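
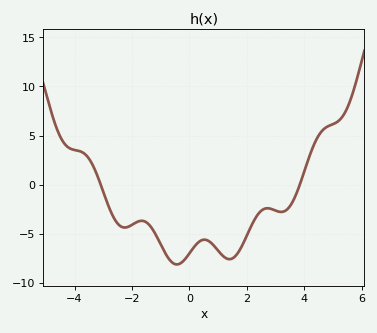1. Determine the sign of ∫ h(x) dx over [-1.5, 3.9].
negative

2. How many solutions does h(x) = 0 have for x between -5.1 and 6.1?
2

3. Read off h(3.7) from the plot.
-1.07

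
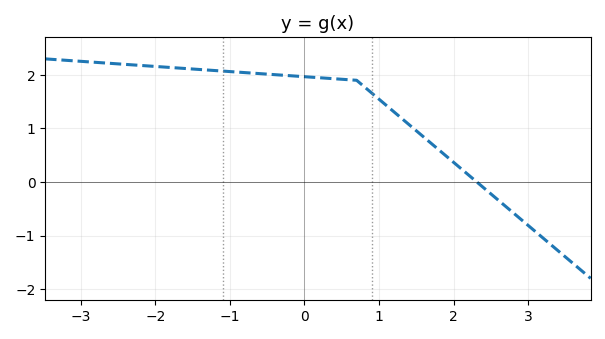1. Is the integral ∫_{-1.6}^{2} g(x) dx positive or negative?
positive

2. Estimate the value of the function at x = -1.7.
2.1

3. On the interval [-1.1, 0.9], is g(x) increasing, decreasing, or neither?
decreasing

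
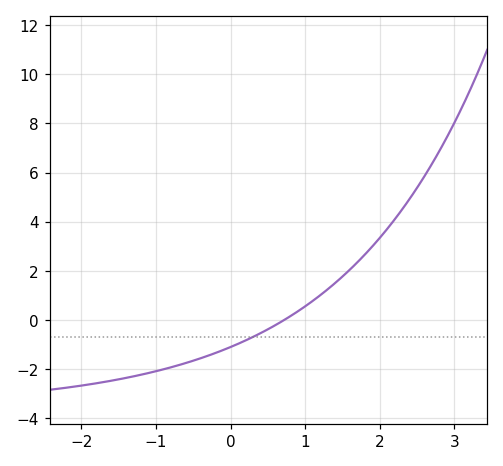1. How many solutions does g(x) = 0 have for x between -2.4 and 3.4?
1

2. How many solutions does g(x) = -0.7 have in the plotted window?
1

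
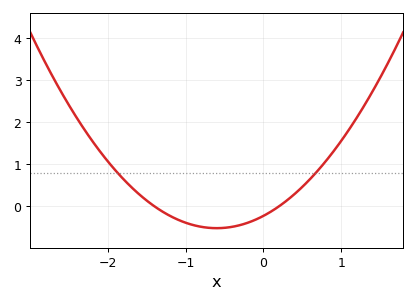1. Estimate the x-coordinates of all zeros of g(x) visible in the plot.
-1.4, 0.2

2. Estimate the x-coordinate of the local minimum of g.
-0.6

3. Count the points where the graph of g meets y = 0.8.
2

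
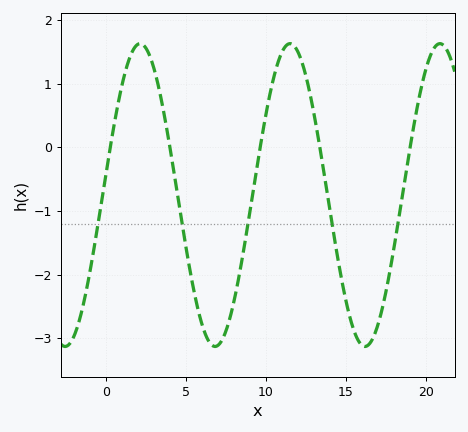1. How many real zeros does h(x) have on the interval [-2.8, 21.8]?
5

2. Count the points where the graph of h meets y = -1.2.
5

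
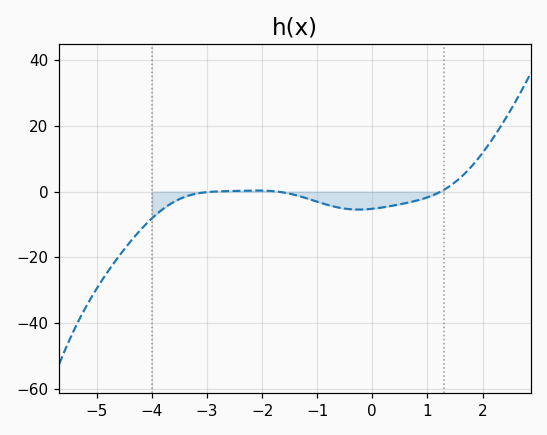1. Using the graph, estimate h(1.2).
0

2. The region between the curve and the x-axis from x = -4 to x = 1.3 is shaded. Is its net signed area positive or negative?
negative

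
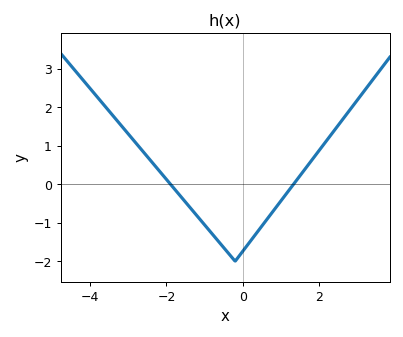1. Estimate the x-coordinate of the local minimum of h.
-0.2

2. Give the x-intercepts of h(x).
-1.8, 1.4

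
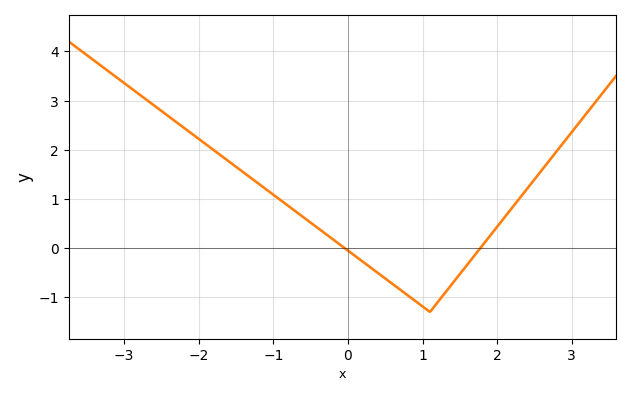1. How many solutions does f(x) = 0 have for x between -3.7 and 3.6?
2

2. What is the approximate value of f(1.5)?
-0.53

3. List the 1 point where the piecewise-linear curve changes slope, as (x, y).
(1.1, -1.3)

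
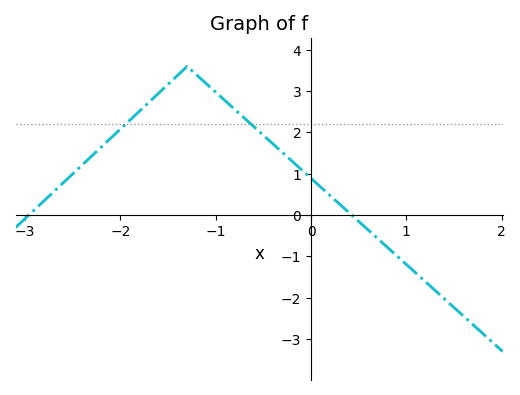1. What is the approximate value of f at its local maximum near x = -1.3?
3.6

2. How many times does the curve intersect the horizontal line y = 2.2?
2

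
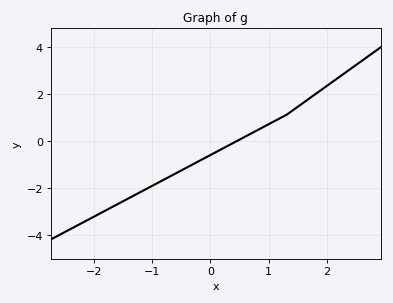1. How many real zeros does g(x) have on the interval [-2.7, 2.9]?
1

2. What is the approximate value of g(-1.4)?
-2.44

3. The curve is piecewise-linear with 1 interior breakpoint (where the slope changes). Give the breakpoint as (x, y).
(1.3, 1.1)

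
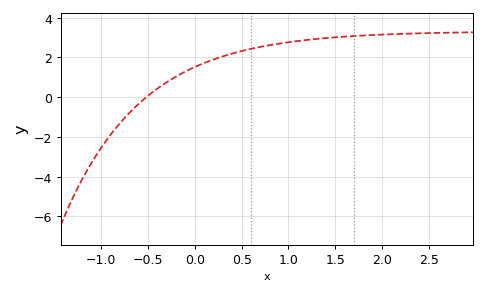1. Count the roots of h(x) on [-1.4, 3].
1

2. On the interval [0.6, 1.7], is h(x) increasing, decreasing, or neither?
increasing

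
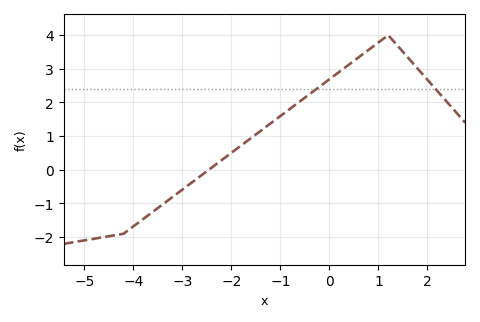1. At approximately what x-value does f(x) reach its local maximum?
1.2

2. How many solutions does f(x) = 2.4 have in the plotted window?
2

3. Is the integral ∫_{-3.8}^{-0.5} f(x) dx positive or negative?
positive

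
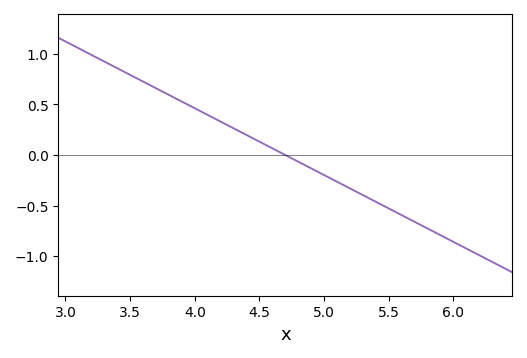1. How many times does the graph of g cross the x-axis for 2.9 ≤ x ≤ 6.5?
1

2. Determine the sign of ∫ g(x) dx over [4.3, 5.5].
negative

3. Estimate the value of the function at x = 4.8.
-0.05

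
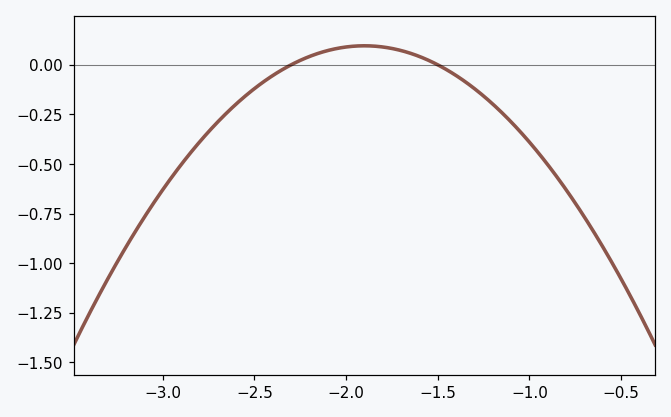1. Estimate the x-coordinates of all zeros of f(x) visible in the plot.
-2.3, -1.5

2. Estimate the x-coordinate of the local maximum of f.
-1.9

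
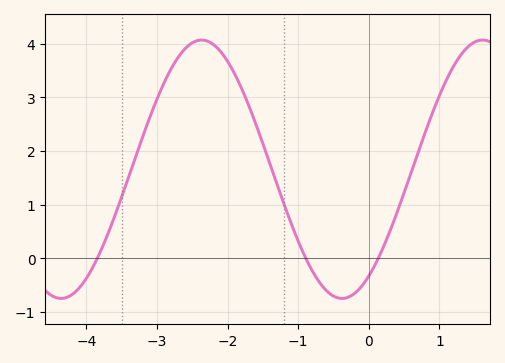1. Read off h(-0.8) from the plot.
-0.237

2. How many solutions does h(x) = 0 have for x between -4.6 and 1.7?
3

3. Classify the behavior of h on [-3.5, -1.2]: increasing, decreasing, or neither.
neither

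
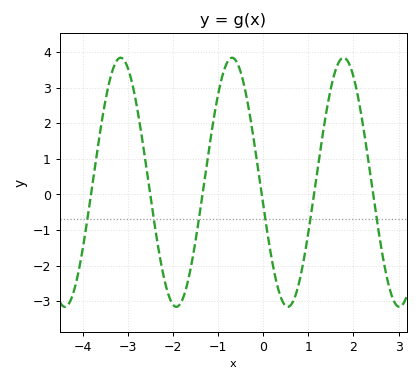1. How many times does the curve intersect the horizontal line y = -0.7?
6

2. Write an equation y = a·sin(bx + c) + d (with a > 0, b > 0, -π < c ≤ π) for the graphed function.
y = 3.5sin(2.54x - 2.95) + 0.34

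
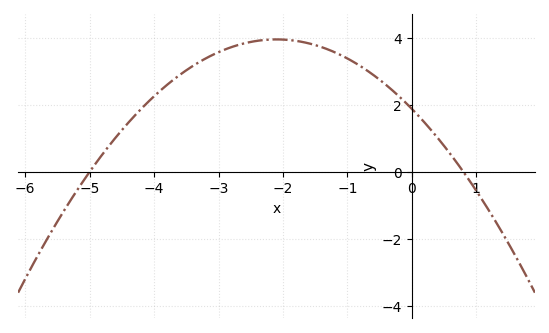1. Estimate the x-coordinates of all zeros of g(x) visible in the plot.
-5, 0.8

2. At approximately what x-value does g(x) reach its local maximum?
-2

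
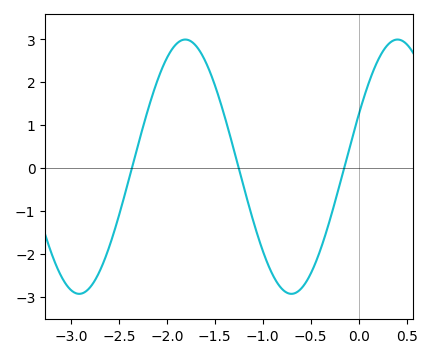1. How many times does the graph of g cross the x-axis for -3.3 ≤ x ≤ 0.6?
3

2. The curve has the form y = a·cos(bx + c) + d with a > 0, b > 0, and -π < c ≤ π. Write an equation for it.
y = 2.96cos(2.8x - 1.2) + 0.03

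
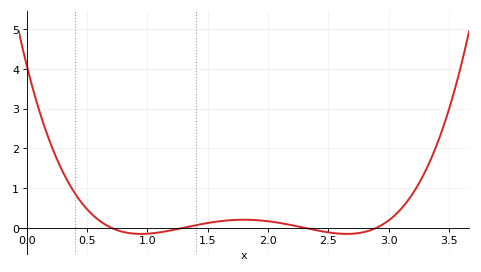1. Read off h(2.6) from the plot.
-0.1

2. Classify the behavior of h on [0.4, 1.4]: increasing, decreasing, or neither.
neither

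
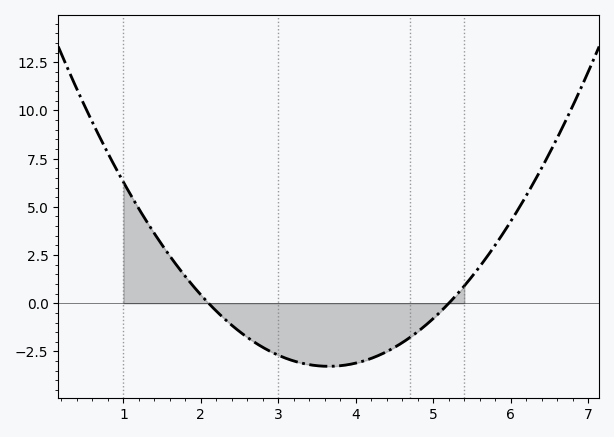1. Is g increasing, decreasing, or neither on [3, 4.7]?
neither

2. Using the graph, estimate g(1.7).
1.9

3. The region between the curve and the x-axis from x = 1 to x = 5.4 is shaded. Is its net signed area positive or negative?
negative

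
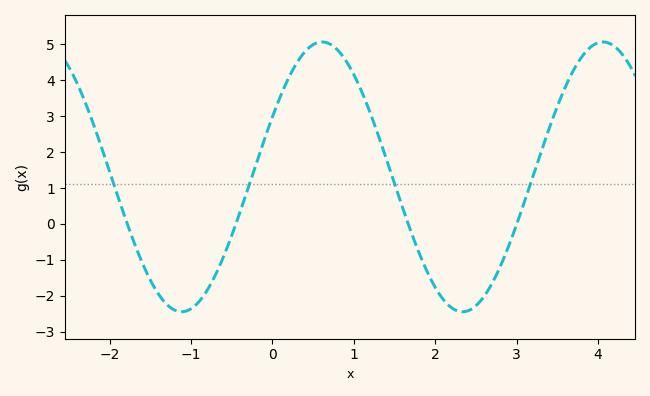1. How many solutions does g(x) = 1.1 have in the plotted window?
4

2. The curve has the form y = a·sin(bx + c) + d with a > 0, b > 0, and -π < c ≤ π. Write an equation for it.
y = 3.75sin(1.8x + 0.46) + 1.31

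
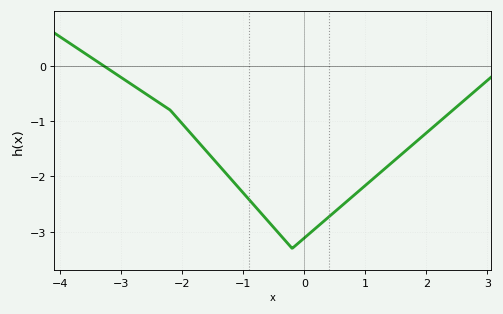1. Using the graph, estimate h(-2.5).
-0.58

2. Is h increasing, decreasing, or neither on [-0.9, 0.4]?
neither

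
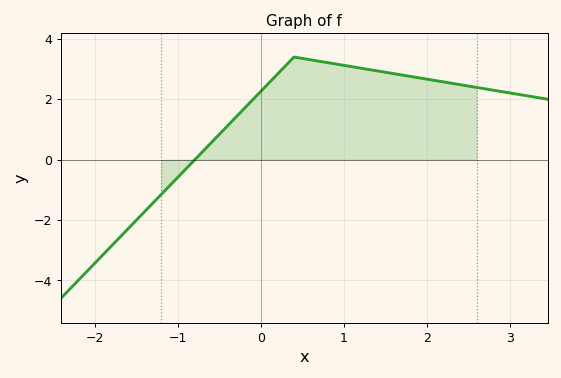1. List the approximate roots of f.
-0.8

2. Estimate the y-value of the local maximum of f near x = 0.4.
3.4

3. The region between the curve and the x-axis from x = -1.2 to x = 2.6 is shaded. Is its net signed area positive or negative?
positive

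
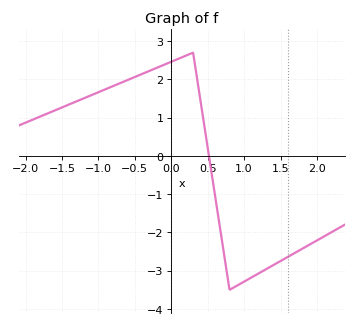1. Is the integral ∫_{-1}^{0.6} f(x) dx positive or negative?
positive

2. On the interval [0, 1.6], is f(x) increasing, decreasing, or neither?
neither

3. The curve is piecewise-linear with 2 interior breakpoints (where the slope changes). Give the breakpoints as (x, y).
(0.3, 2.7); (0.8, -3.5)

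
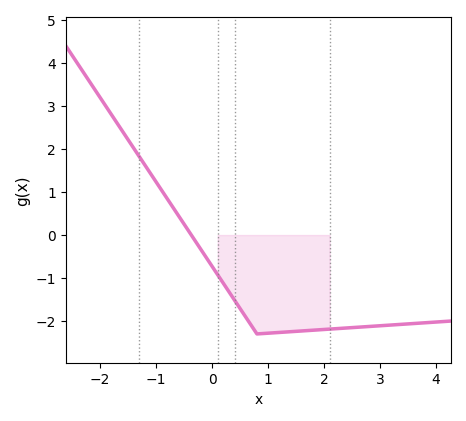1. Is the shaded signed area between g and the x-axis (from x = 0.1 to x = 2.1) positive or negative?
negative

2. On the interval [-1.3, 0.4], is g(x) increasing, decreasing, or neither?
decreasing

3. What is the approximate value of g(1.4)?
-2.25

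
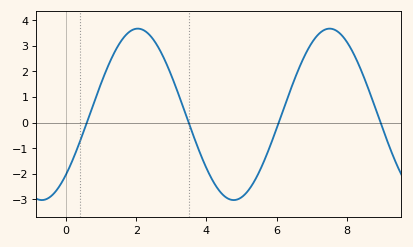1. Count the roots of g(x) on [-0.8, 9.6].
4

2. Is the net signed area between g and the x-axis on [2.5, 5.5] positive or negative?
negative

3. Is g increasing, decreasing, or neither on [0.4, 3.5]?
neither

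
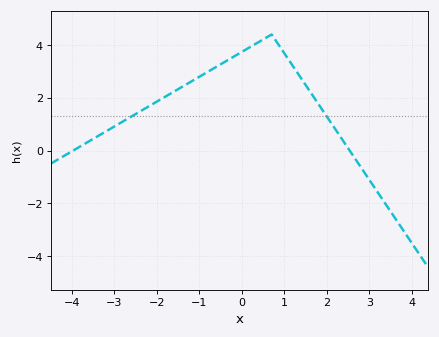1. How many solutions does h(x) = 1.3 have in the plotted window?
2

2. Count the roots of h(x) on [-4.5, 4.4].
2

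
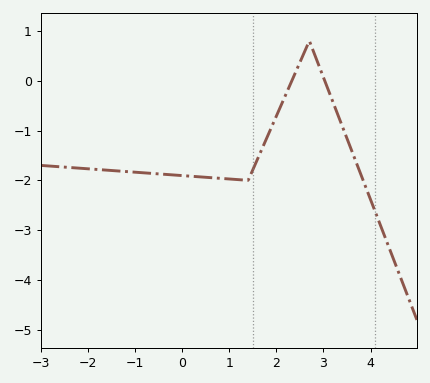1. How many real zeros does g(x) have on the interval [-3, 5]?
2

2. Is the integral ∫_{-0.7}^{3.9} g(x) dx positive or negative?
negative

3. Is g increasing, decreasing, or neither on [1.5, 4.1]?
neither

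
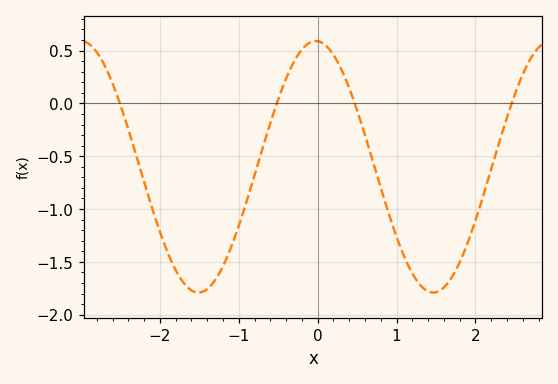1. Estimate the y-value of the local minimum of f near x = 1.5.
-1.79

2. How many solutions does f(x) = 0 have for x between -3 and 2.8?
4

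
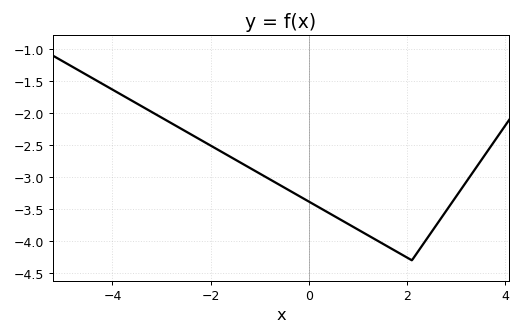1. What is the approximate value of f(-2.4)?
-2.33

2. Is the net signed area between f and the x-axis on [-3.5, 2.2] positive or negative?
negative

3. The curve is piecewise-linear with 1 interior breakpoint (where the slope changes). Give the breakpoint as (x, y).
(2.1, -4.3)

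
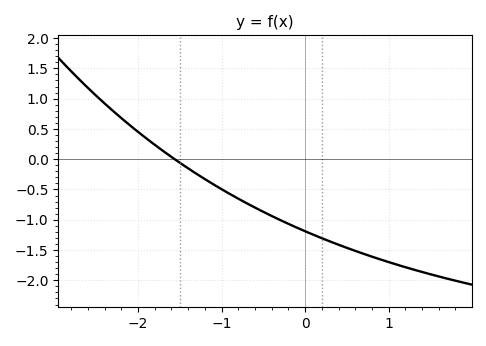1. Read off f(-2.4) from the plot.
0.919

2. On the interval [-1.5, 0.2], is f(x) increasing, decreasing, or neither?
decreasing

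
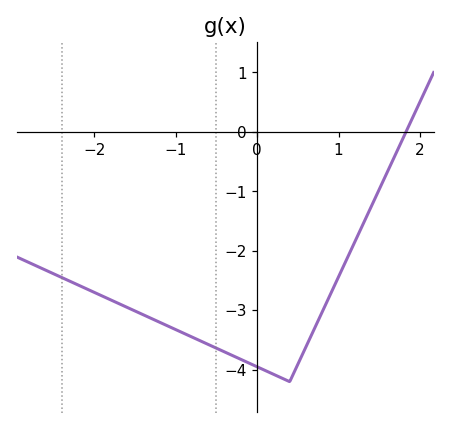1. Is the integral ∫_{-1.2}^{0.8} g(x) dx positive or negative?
negative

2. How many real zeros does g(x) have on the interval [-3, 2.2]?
1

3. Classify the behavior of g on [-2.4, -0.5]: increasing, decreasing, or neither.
decreasing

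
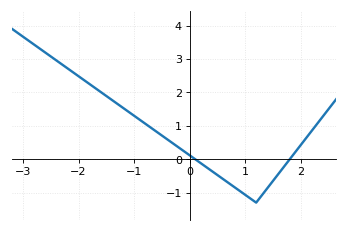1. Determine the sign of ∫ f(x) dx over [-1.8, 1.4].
positive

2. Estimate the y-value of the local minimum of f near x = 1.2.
-1.3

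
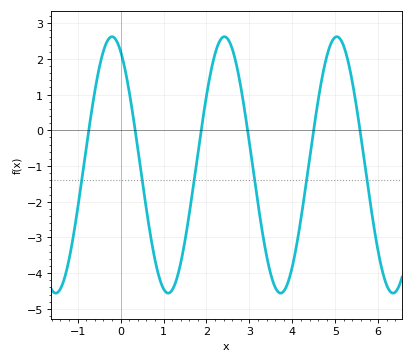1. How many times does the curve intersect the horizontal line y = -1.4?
6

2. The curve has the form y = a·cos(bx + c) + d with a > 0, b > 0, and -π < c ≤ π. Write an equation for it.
y = 3.59cos(2.4x + 0.48) - 0.97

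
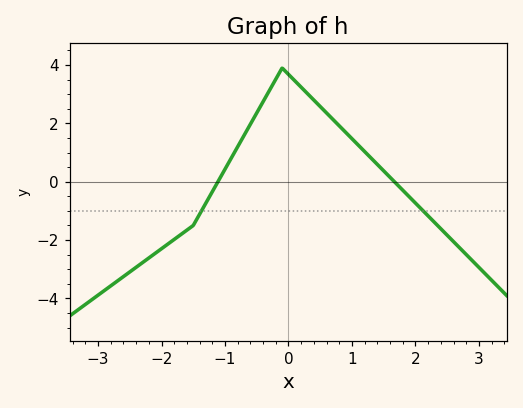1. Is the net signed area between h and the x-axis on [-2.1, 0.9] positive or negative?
positive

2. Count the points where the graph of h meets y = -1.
2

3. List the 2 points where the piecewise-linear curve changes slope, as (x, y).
(-1.5, -1.5); (-0.1, 3.9)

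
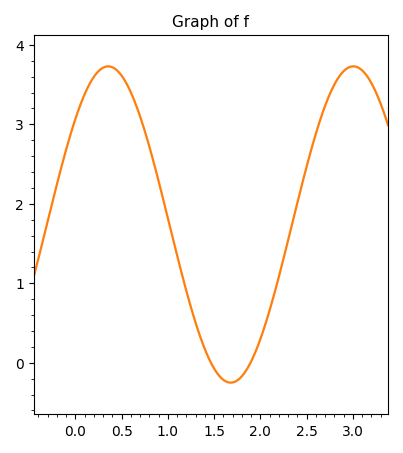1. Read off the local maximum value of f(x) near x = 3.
3.73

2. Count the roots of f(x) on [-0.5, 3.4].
2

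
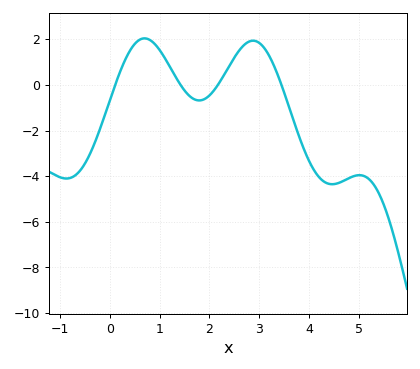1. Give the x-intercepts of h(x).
0.11, 1.42, 2.17, 3.45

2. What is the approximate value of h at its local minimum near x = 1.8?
-0.68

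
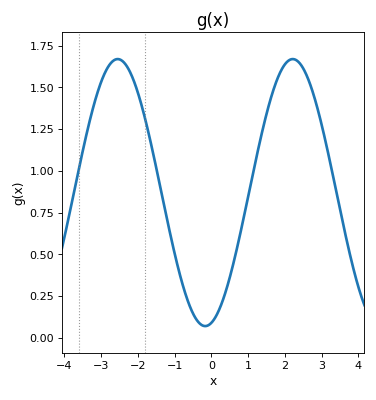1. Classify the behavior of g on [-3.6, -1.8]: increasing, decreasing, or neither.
neither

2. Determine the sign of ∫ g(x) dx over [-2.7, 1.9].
positive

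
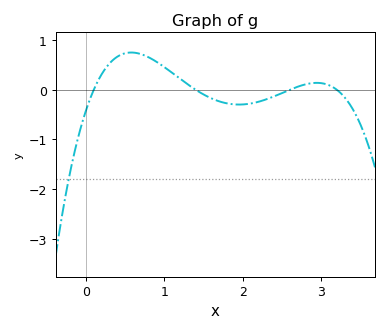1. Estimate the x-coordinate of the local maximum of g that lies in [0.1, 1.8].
0.6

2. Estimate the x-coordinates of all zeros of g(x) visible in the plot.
0.1, 1.4, 2.6, 3.2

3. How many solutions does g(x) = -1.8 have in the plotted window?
1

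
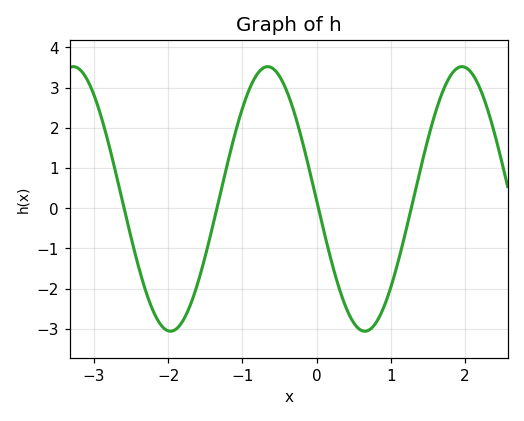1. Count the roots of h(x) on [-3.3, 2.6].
4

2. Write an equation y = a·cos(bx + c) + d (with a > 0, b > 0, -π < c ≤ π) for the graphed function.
y = 3.29cos(2.4x + 1.6) + 0.23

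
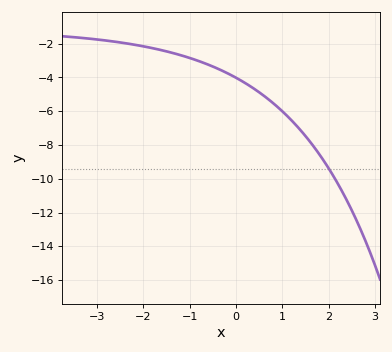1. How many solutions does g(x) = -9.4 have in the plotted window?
1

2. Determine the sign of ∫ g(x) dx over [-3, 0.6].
negative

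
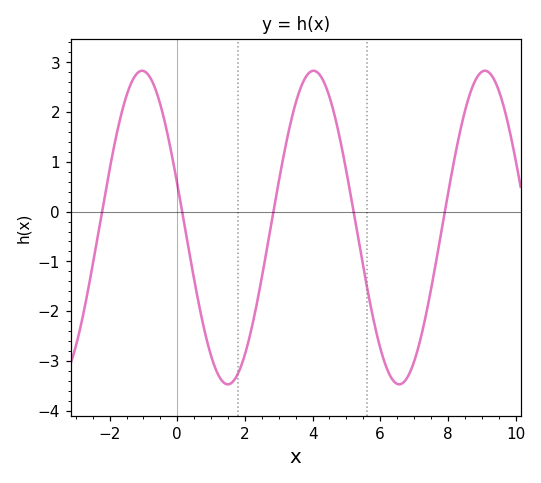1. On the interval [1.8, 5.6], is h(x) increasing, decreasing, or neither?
neither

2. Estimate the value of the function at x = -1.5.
2.3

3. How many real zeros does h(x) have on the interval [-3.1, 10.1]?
5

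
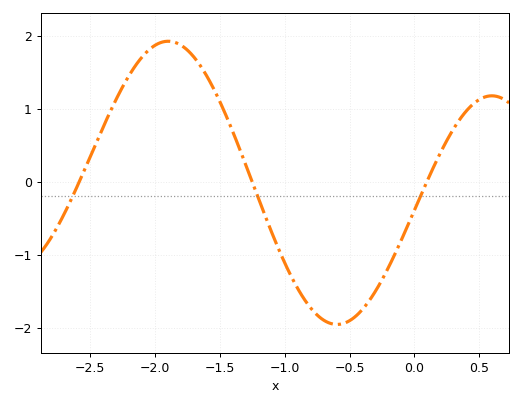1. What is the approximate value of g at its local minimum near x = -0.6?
-2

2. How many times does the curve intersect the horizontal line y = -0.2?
3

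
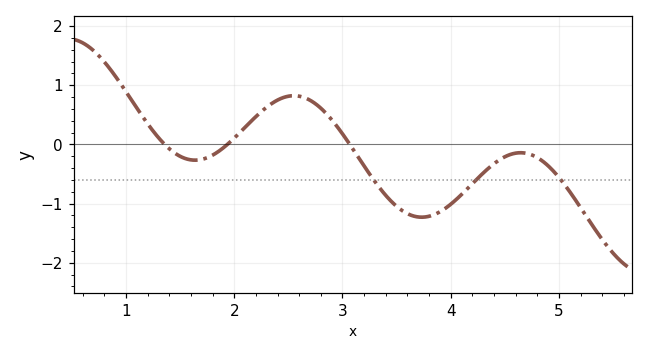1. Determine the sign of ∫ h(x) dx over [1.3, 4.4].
negative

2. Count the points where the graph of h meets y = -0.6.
3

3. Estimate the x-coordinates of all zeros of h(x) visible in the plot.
1.36, 1.94, 3.07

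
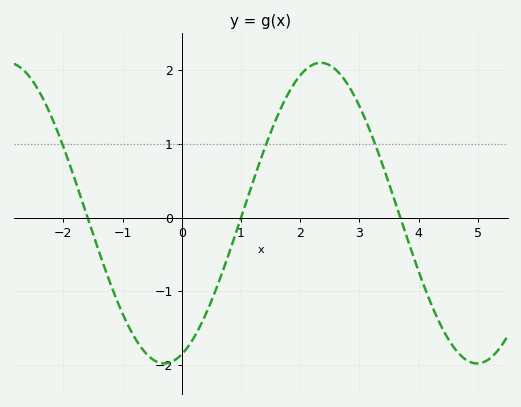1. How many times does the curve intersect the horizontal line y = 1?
3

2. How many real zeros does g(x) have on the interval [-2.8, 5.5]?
3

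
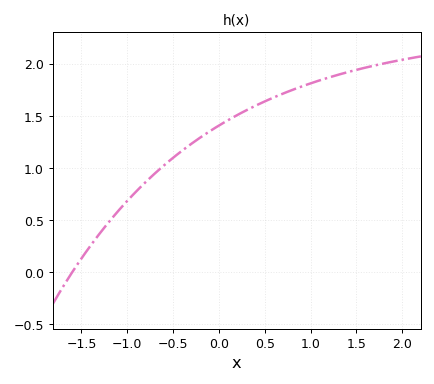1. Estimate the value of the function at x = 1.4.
1.9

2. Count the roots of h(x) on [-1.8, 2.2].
1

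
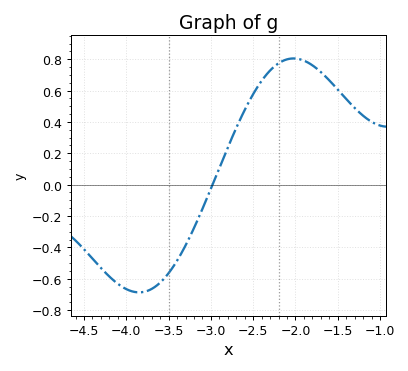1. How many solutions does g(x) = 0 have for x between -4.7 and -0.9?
1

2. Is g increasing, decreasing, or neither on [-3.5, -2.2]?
increasing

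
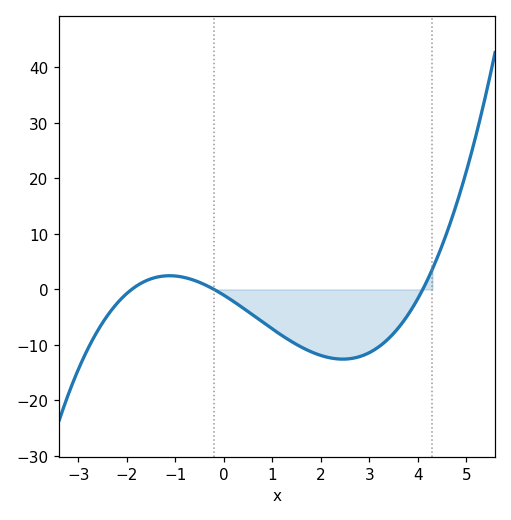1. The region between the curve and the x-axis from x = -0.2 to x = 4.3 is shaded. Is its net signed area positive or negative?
negative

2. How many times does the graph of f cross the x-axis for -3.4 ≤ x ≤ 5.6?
3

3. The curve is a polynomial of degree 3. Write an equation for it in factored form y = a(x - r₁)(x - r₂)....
y = 0.66(x + 1.9)(x + 0.2)(x - 4.1)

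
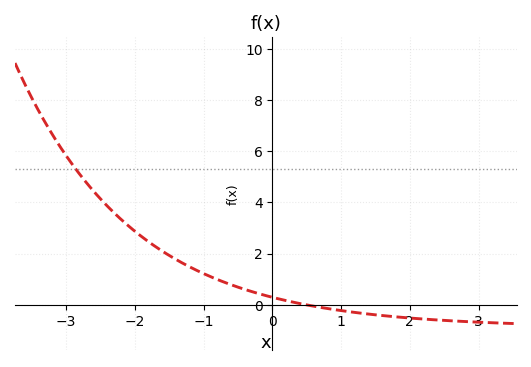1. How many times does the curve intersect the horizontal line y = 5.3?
1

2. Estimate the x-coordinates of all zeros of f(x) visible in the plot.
0.5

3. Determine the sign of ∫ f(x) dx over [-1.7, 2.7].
positive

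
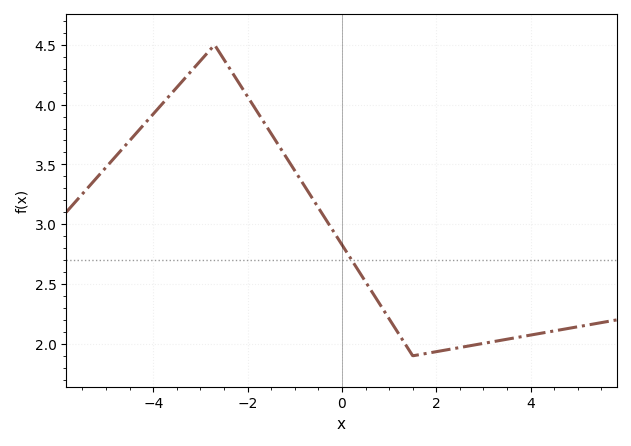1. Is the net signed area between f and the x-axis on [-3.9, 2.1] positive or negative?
positive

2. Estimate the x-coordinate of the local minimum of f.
1.6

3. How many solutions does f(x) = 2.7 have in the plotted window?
1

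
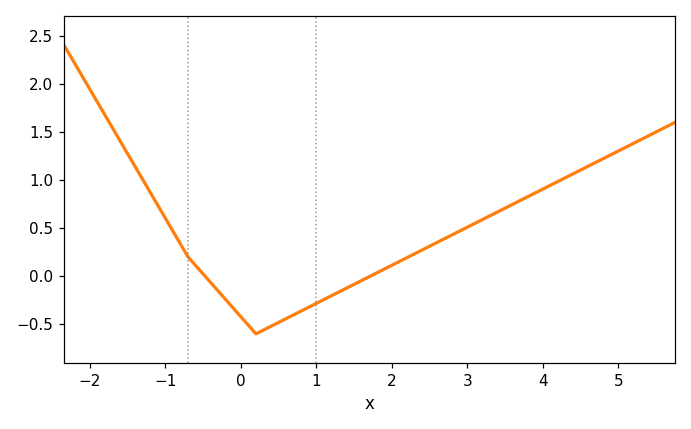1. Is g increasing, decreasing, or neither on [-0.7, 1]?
neither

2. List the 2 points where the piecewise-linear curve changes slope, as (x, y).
(-0.7, 0.2); (0.2, -0.6)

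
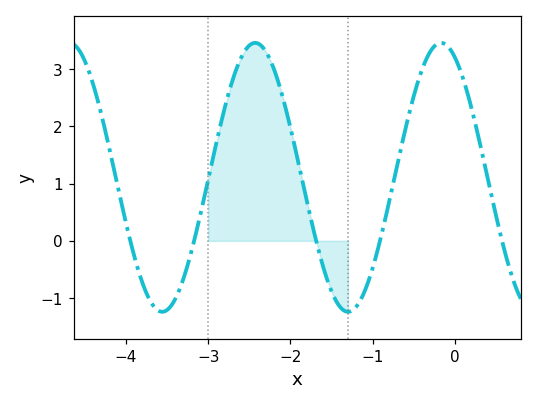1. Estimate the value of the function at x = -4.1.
1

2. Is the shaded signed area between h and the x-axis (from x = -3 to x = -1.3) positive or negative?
positive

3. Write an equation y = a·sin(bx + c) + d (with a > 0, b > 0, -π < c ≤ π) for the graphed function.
y = 2.35sin(2.8x + 2) + 1.11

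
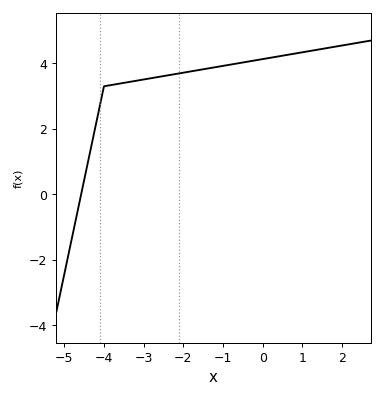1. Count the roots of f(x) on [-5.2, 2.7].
1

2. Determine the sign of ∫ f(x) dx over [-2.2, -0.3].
positive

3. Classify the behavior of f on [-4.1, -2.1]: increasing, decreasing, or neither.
increasing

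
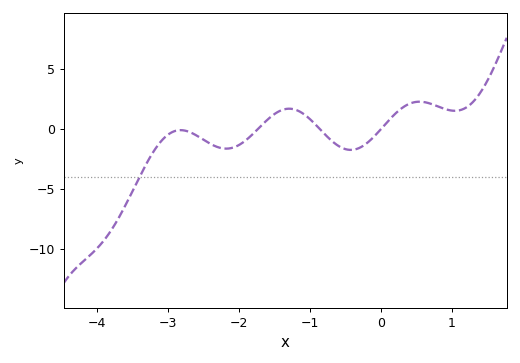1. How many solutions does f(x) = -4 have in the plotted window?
1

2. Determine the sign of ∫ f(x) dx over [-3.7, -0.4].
negative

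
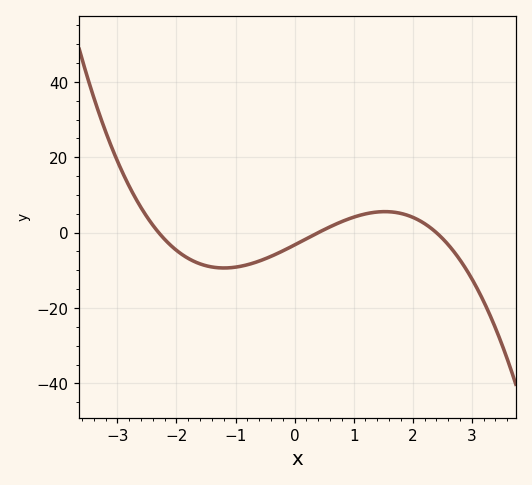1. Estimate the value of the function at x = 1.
4.1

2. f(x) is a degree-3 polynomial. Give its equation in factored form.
y = -1.48(x + 2.3)(x - 0.4)(x - 2.4)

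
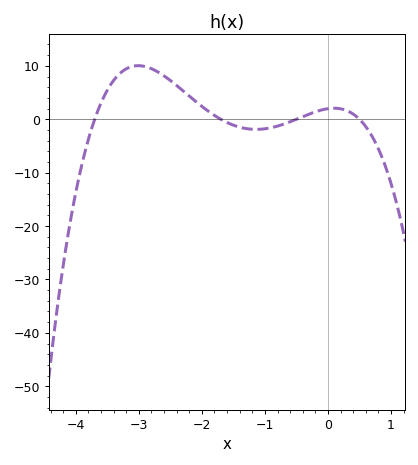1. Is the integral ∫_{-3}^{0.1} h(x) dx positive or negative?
positive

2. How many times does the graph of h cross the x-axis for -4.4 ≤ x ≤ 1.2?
4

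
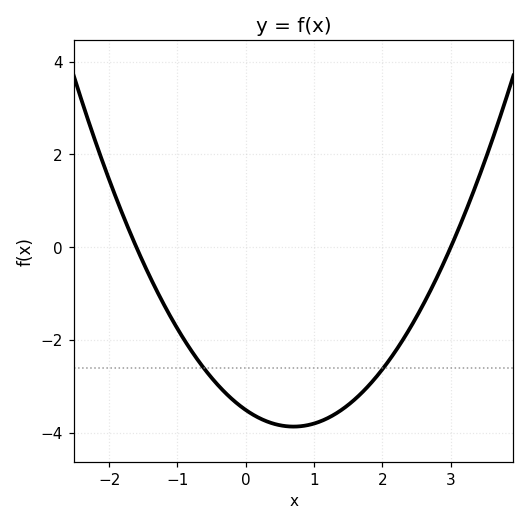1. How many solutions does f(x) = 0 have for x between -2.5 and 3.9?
2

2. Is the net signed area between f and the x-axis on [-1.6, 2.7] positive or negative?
negative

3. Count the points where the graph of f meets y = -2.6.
2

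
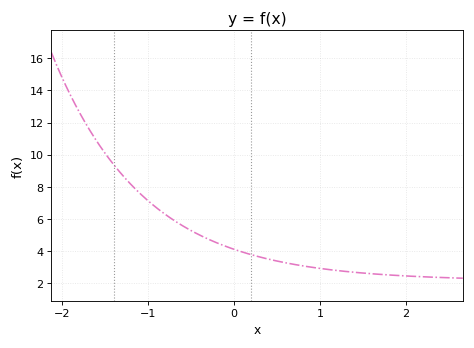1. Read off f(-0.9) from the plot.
6.6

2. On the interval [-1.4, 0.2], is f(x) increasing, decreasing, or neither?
decreasing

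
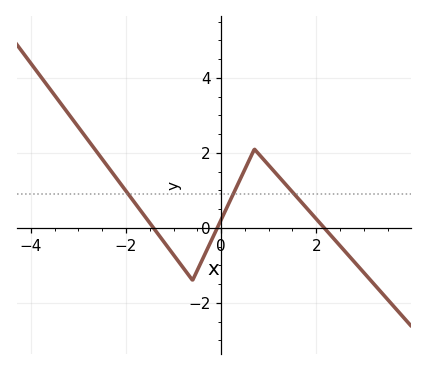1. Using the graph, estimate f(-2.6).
2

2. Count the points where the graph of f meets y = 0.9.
3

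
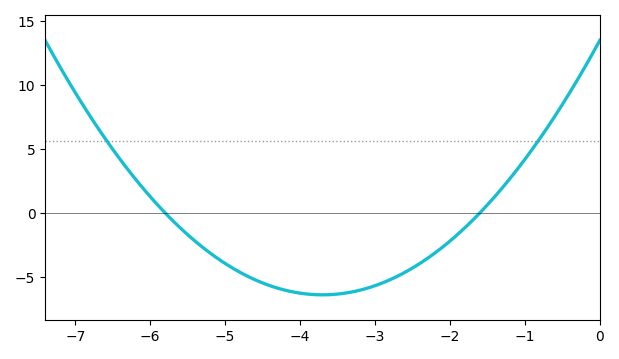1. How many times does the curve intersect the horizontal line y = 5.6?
2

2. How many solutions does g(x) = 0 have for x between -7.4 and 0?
2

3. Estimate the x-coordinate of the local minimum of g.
-3.7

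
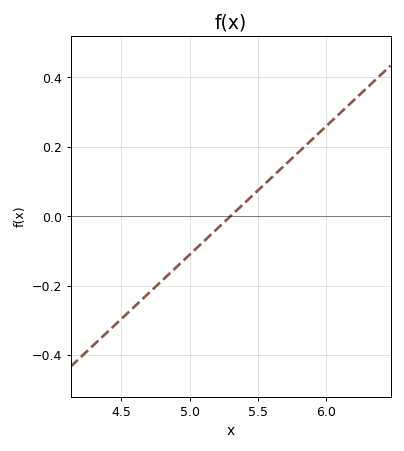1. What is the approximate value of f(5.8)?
0.18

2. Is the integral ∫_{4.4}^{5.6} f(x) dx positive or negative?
negative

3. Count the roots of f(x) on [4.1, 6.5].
1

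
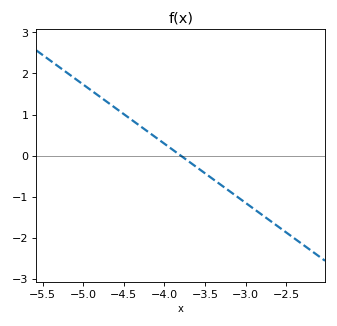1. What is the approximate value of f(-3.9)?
0.1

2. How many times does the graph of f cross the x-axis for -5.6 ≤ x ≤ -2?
1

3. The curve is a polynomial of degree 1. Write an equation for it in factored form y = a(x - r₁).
y = -1.44(x + 3.8)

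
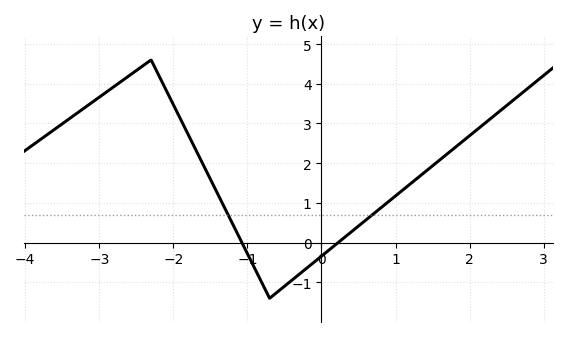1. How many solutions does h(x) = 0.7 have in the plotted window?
2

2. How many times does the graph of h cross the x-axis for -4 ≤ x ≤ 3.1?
2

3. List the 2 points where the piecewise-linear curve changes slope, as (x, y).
(-2.3, 4.6); (-0.7, -1.4)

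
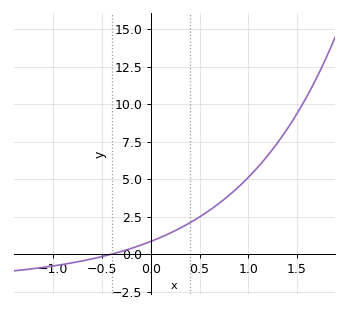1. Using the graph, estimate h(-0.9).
-0.6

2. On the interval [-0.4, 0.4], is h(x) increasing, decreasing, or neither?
increasing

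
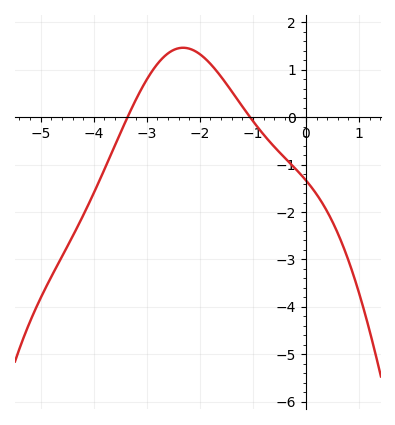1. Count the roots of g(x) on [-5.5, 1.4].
2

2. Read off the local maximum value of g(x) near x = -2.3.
1.5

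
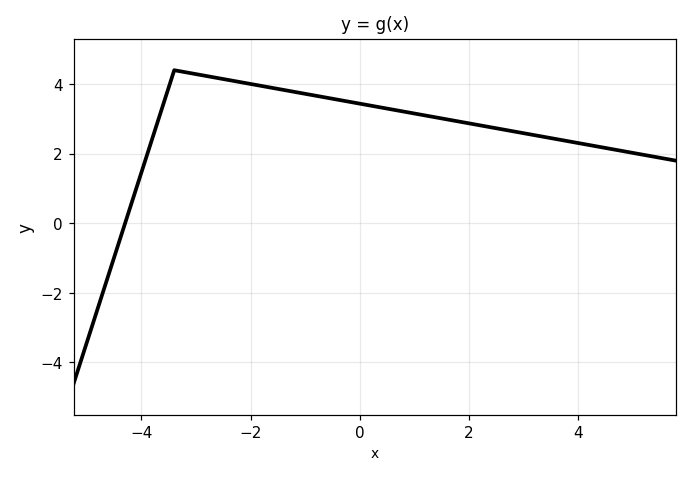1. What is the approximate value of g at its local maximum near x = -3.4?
4.4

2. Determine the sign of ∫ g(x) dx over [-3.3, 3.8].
positive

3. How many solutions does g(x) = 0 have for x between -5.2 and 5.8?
1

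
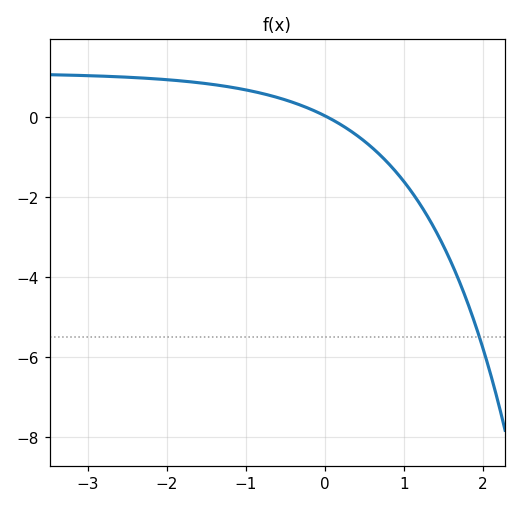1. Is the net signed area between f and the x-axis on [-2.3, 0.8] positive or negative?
positive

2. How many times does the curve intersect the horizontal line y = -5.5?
1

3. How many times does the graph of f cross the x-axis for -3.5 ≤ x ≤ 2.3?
1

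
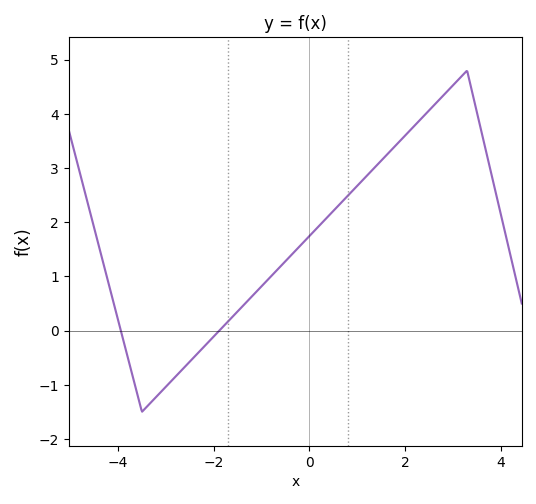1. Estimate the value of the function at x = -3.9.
-0.1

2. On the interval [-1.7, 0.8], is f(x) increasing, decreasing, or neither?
increasing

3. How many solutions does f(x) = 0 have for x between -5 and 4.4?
2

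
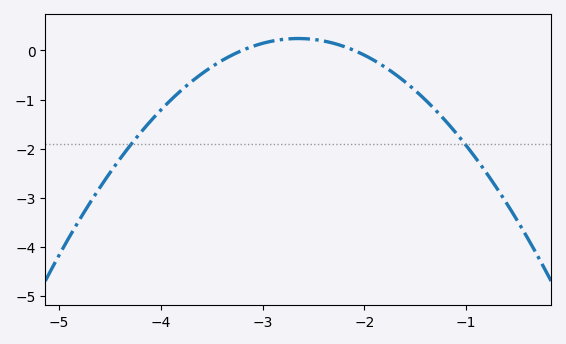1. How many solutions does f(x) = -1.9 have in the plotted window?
2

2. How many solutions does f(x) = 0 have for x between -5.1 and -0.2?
2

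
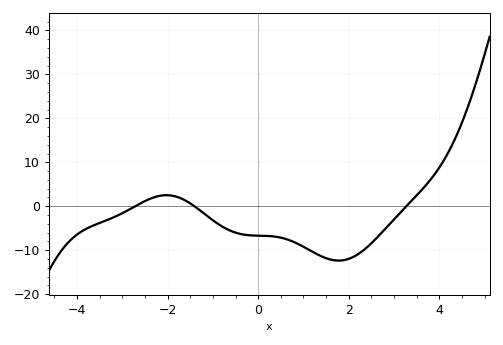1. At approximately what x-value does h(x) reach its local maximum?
-2.03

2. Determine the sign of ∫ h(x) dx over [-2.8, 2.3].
negative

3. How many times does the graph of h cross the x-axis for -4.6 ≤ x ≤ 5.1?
3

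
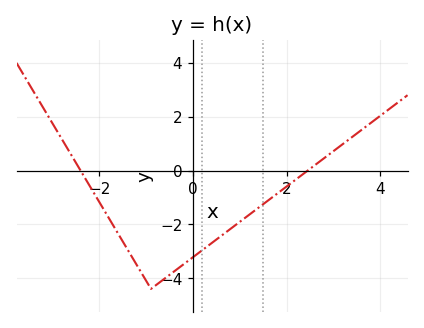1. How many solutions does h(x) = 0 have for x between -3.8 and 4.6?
2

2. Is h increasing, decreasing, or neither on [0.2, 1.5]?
increasing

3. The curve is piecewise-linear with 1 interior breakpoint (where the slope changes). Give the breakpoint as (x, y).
(-0.9, -4.4)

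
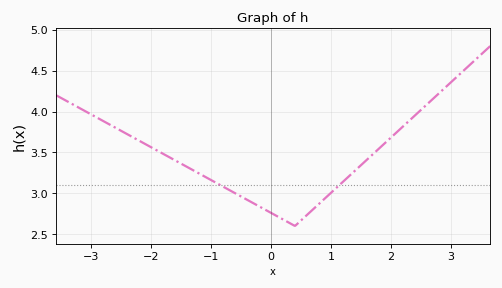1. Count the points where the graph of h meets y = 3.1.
2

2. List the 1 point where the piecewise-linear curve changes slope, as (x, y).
(0.4, 2.6)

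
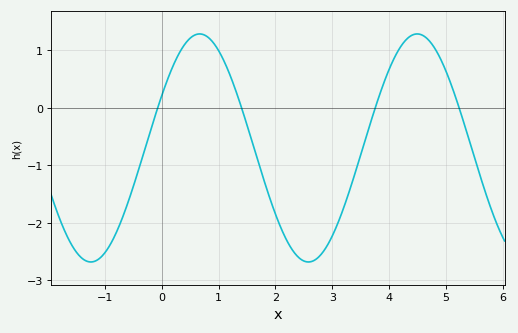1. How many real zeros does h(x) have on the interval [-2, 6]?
4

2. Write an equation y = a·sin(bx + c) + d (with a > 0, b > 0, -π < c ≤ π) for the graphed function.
y = 1.98sin(1.64x + 0.48) - 0.7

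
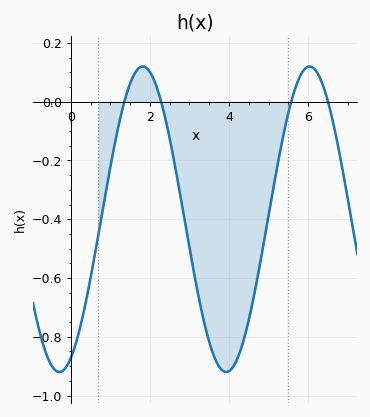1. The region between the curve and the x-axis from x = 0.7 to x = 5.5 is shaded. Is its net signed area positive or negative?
negative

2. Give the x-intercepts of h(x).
1.4, 2.2, 5.6, 6.6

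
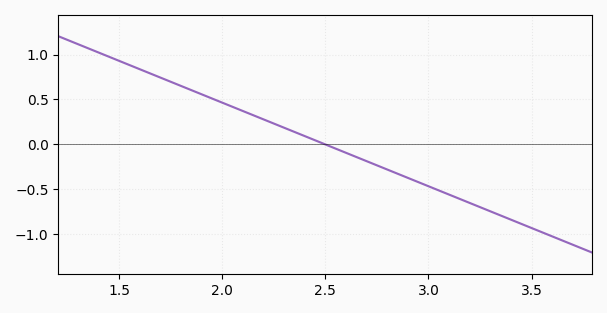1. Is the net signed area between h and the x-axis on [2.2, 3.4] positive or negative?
negative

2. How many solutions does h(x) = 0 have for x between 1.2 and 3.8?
1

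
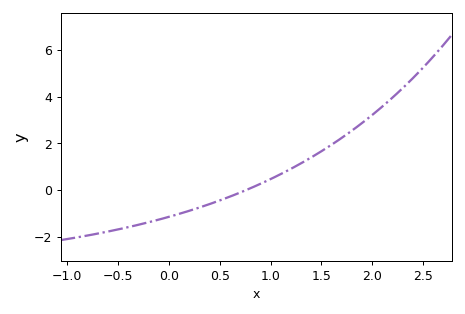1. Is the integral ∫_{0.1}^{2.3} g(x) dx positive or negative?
positive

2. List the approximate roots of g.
0.757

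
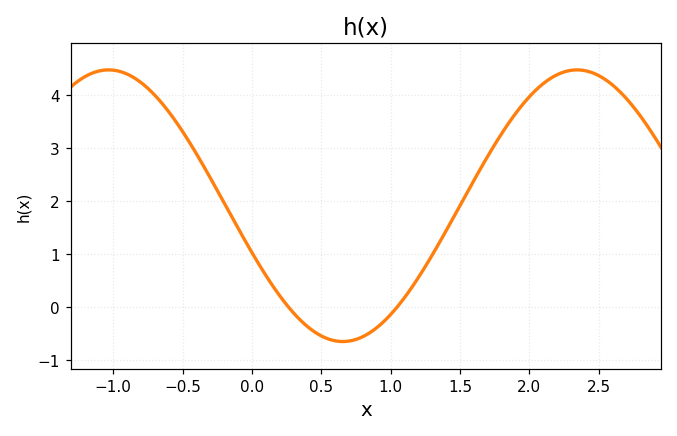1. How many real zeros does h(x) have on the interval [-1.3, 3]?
2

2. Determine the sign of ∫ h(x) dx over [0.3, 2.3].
positive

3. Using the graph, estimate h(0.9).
-0.4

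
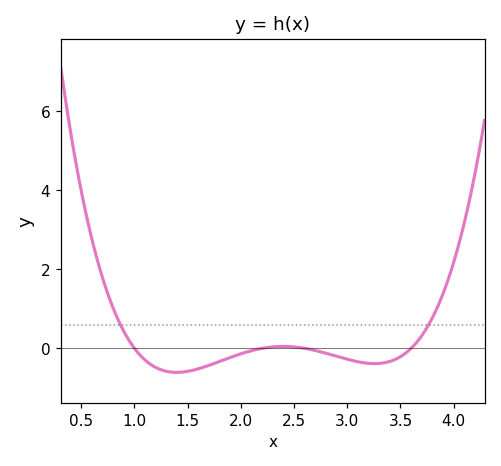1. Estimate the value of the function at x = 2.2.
0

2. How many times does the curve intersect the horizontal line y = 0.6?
2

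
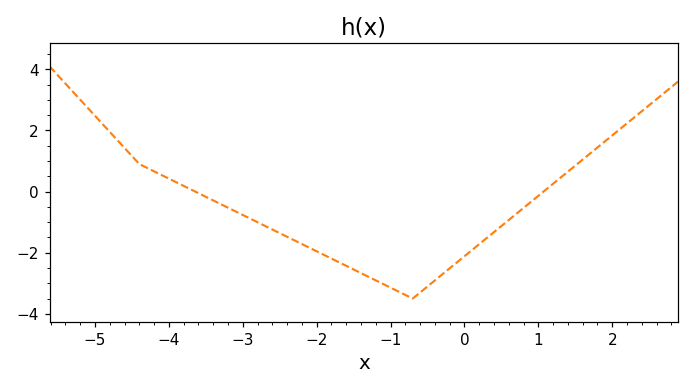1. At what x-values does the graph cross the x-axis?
-3.64, 1.07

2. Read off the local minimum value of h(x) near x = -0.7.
-3.5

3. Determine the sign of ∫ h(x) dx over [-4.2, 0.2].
negative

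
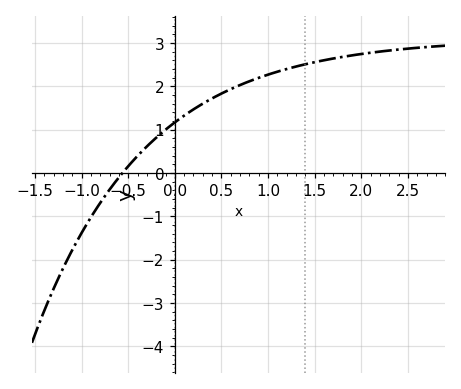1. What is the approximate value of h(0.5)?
1.84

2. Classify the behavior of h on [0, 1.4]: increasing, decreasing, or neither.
increasing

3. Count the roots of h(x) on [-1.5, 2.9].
1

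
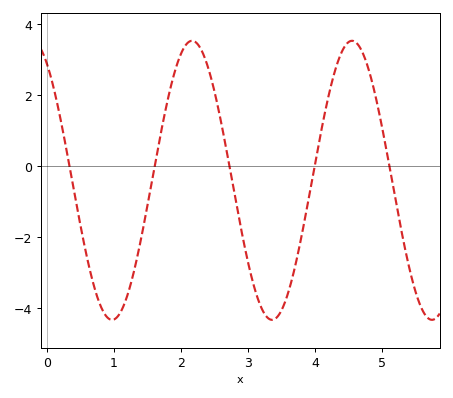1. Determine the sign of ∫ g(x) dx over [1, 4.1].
negative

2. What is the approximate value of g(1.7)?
1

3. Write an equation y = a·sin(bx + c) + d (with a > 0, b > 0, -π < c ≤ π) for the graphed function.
y = 3.93sin(2.6x + 2.2) - 0.39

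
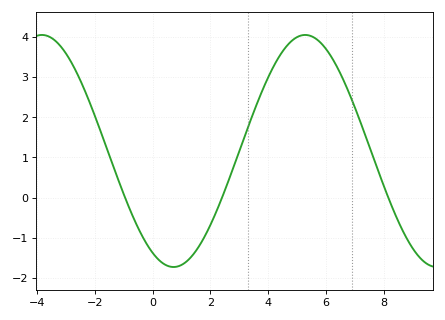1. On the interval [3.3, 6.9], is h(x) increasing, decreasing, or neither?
neither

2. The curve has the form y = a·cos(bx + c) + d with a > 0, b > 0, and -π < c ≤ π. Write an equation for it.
y = 2.89cos(0.69x + 2.6) + 1.16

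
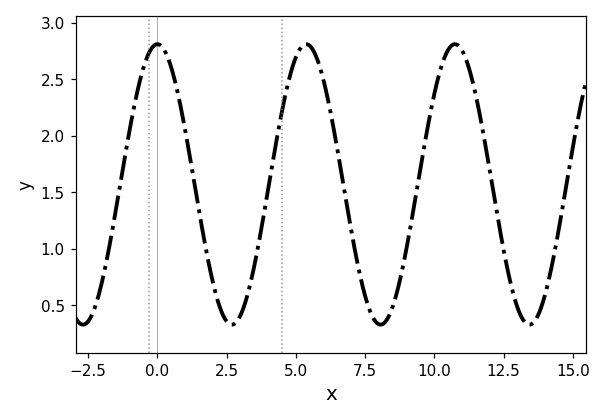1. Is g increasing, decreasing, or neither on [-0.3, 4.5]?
neither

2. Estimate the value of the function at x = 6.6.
1.75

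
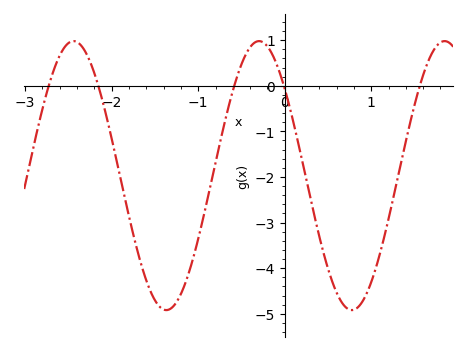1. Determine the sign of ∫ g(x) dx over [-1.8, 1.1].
negative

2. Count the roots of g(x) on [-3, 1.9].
5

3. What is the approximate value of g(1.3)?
-2.1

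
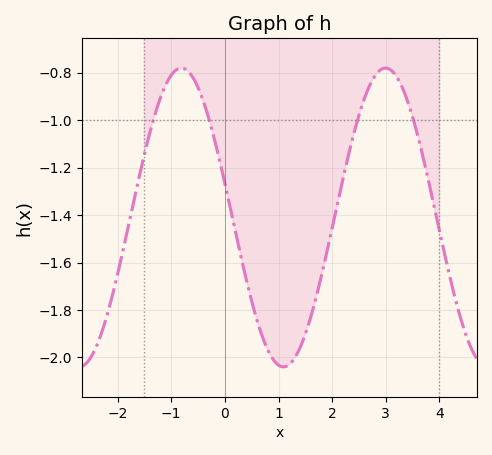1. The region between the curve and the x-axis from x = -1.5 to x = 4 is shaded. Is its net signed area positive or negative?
negative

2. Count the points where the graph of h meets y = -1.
4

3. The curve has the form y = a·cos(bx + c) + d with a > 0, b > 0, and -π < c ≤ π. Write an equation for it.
y = 0.63cos(1.65x + 1.34) - 1.41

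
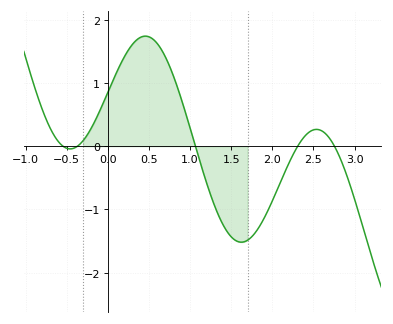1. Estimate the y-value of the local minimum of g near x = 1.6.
-1.52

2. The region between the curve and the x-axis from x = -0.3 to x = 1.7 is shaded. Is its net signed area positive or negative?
positive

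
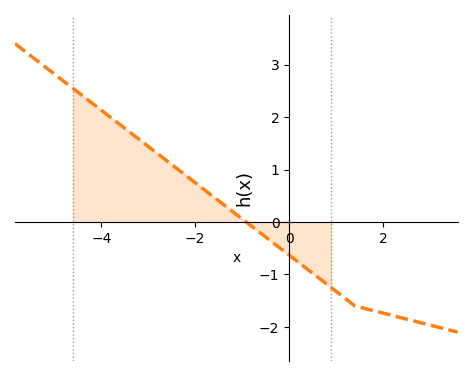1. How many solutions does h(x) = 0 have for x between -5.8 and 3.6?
1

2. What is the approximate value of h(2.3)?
-1.8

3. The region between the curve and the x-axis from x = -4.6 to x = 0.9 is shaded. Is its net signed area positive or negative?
positive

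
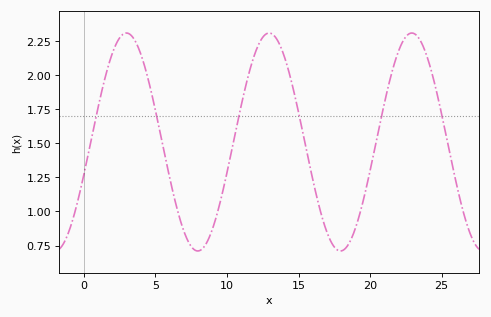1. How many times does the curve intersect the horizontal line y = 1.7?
6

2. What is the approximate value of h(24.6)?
1.9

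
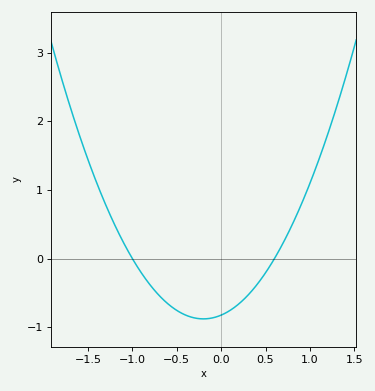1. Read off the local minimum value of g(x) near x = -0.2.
-0.9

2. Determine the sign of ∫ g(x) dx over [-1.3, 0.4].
negative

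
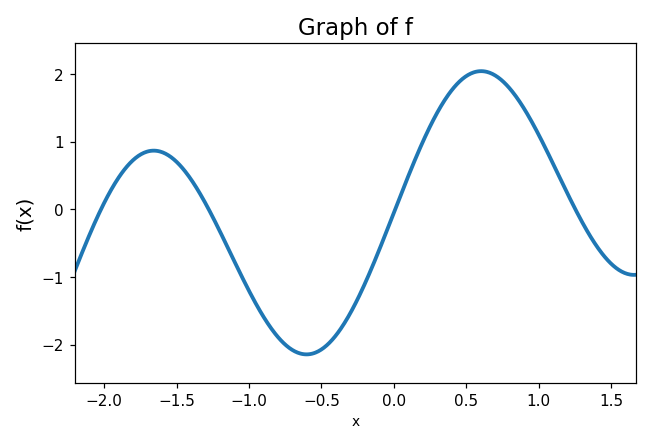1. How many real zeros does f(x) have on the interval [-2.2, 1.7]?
4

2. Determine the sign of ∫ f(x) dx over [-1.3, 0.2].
negative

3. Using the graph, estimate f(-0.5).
-2.07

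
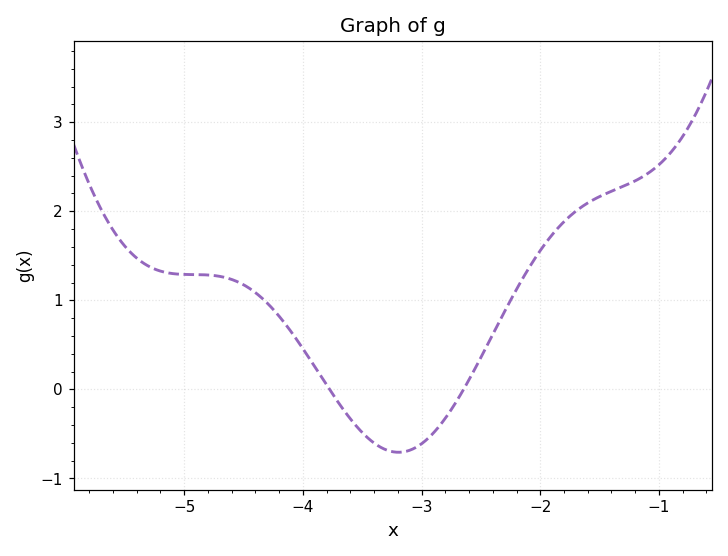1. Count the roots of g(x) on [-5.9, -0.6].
2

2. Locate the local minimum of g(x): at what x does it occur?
-3.2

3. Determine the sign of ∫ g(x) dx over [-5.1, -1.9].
positive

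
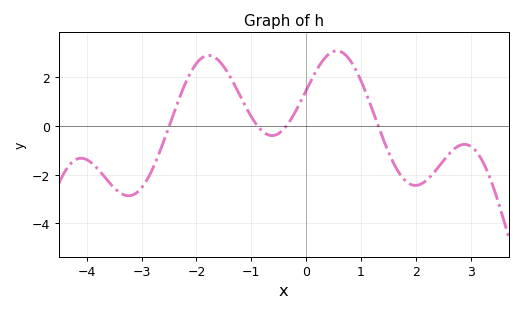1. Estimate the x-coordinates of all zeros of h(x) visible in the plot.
-2.4, -0.8, -0.4, 1.4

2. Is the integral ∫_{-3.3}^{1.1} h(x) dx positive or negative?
positive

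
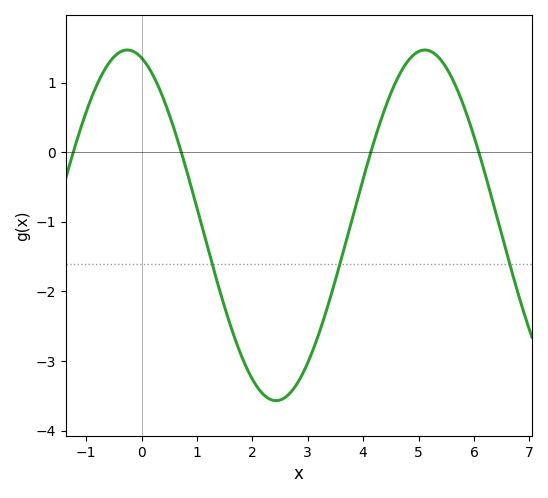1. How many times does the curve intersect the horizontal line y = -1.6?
3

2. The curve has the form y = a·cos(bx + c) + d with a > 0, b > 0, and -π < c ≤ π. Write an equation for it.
y = 2.52cos(1.17x + 0.302) - 1.05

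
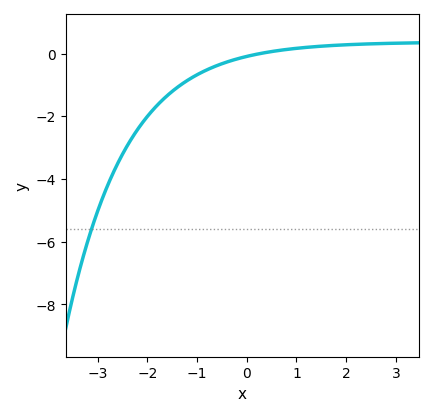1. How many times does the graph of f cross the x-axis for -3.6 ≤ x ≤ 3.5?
1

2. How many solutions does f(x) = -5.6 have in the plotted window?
1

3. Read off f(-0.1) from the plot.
-0.129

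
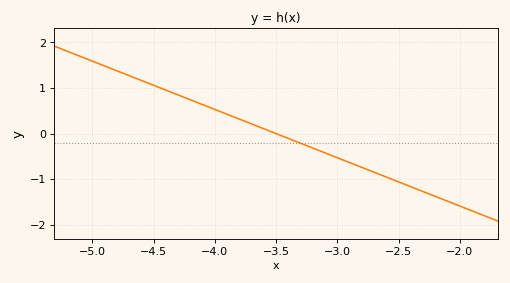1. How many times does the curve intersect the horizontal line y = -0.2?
1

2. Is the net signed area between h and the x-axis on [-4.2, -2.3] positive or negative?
negative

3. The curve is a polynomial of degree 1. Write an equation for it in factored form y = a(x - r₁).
y = -1.06(x + 3.5)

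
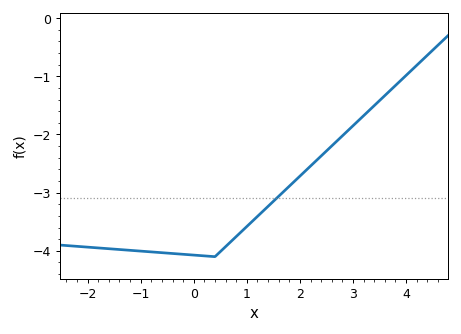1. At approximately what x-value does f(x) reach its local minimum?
0.4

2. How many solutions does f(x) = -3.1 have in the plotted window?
1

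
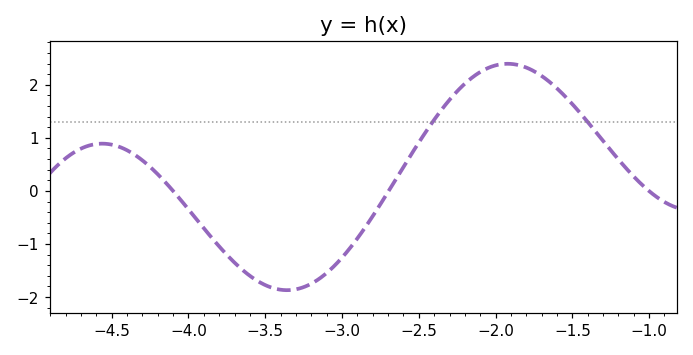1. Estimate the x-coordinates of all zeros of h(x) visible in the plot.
-4.1, -2.7, -1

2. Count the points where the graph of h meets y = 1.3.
2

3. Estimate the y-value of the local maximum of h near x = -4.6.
0.9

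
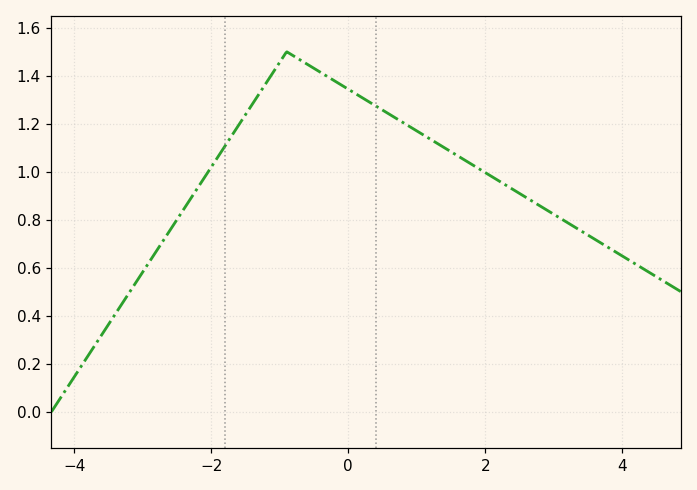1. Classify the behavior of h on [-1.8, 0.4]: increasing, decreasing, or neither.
neither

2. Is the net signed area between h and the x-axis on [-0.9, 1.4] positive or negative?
positive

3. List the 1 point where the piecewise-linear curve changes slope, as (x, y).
(-0.9, 1.5)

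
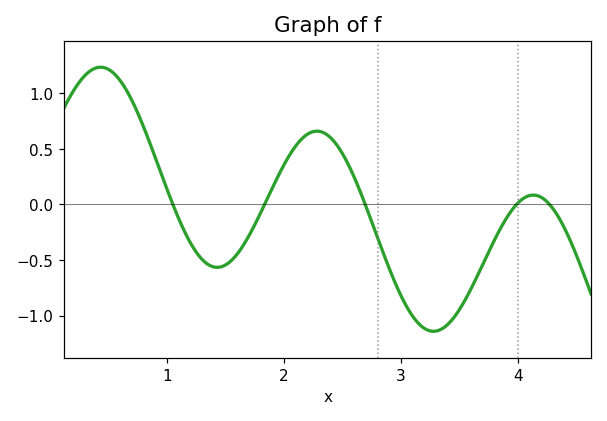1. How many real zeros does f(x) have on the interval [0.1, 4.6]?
5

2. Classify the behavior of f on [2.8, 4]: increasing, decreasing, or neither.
neither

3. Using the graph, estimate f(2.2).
0.63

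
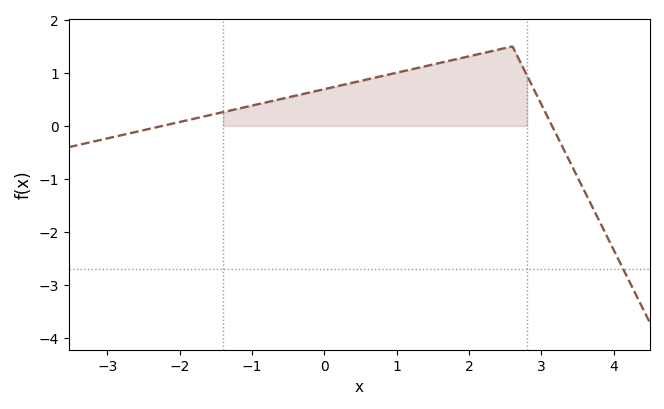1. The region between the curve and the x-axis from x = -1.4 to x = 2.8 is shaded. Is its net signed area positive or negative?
positive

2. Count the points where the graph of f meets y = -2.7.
1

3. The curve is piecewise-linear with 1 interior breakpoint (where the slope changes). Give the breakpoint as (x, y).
(2.6, 1.5)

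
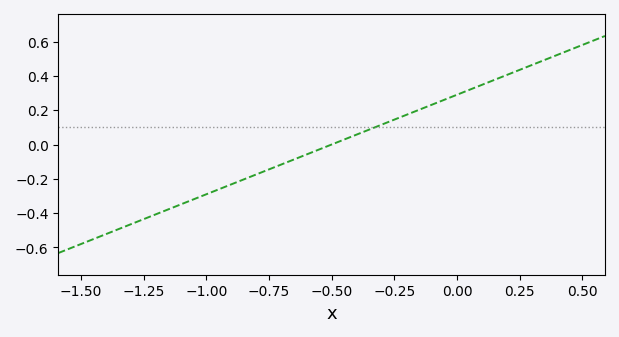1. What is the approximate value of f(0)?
0.29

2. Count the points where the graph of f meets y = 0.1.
1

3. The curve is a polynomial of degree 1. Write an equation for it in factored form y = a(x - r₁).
y = 0.58(x + 0.5)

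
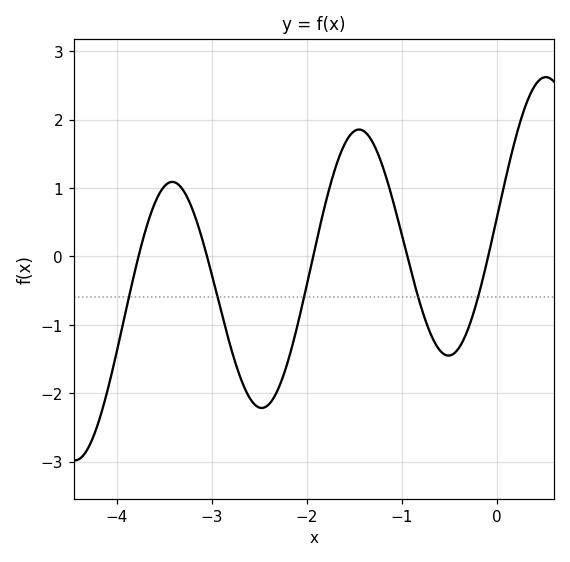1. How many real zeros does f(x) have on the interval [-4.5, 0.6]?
5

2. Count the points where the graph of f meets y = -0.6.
5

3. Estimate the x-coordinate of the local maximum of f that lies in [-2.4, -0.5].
-1.45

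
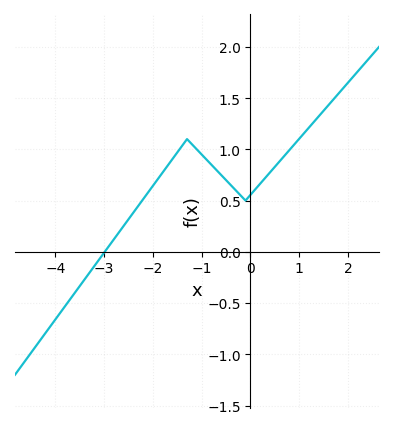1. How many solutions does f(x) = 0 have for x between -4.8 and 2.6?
1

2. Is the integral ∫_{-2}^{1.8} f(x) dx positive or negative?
positive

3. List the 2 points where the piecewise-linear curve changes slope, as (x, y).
(-1.3, 1.1); (-0.1, 0.5)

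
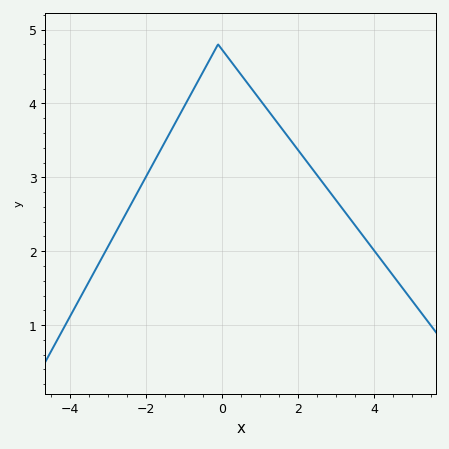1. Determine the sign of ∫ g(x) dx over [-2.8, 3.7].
positive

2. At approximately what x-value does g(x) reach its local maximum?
-0.2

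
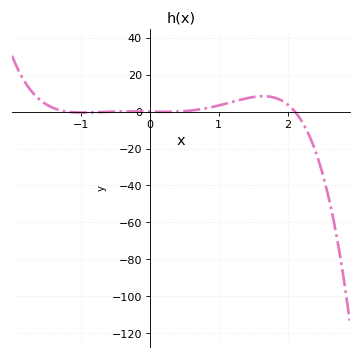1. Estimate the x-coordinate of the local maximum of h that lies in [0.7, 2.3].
1.64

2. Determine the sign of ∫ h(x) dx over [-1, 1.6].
positive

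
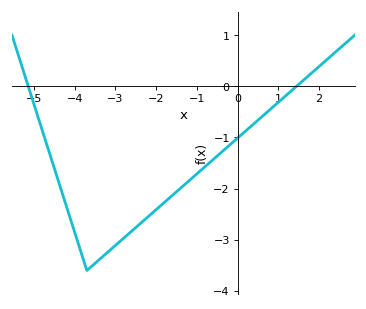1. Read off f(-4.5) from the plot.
-1.6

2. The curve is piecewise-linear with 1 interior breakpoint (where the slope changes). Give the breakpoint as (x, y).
(-3.7, -3.6)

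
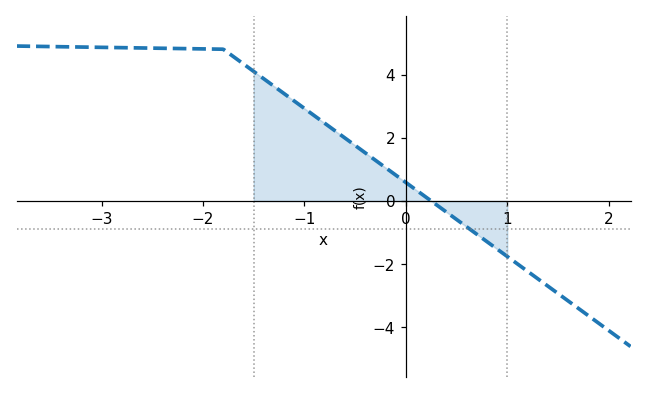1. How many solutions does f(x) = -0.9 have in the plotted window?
1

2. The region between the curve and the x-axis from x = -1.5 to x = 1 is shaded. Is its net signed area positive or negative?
positive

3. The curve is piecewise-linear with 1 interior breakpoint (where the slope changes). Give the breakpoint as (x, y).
(-1.8, 4.8)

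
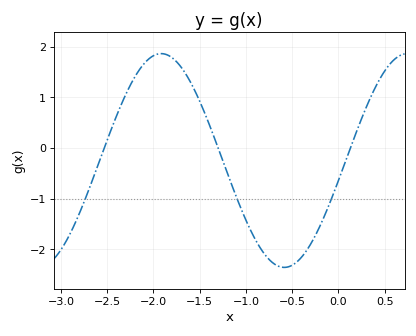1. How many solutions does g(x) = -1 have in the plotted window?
3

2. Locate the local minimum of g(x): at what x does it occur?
-0.585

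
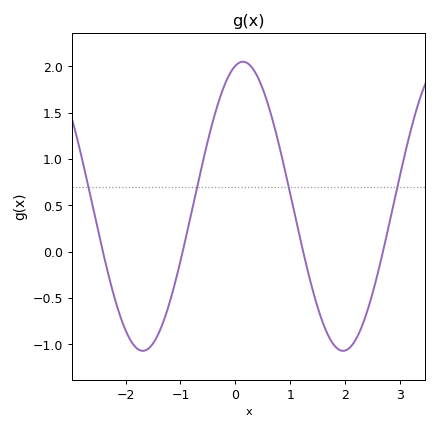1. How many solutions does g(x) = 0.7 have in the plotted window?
4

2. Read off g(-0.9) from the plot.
0.15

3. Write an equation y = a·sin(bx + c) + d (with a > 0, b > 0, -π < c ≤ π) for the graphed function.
y = 1.56sin(1.7x + 1.3) + 0.49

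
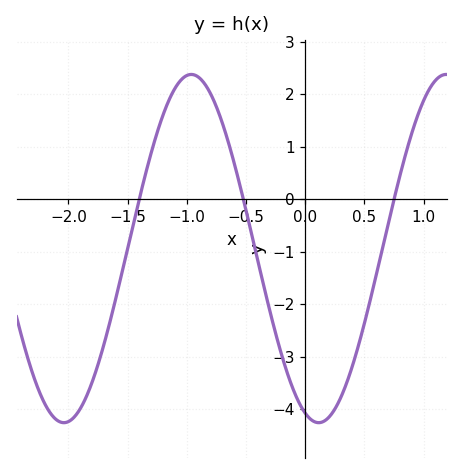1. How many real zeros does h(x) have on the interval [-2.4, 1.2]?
3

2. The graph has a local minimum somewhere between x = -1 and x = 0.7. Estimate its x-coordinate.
0.114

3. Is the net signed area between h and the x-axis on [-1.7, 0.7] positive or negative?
negative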